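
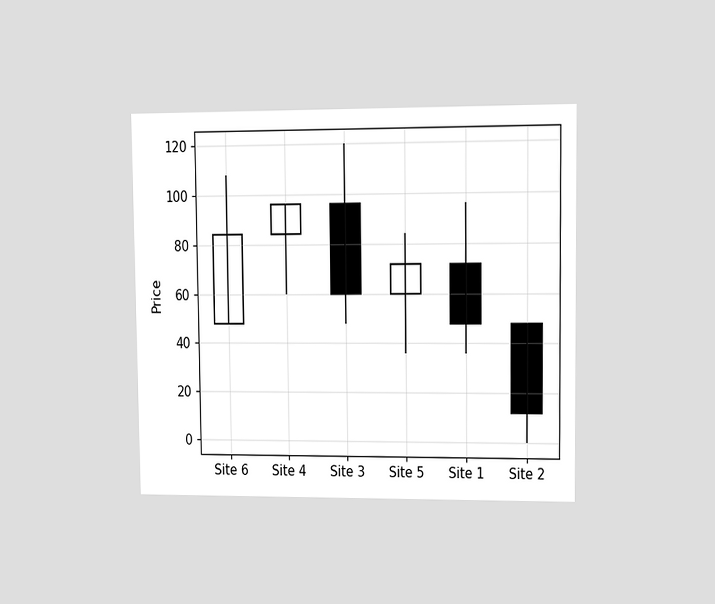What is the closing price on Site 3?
The chart is viewed slightly from the right. The Site 3 candle closes at 60.

60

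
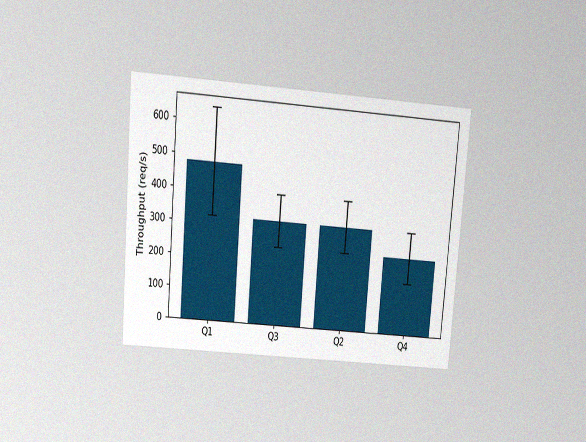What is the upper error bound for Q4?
320req/s

The chart is tilted about 5° clockwise and viewed slightly from above, with some photo noise. The Q4 bar's upper whisker reaches 320req/s.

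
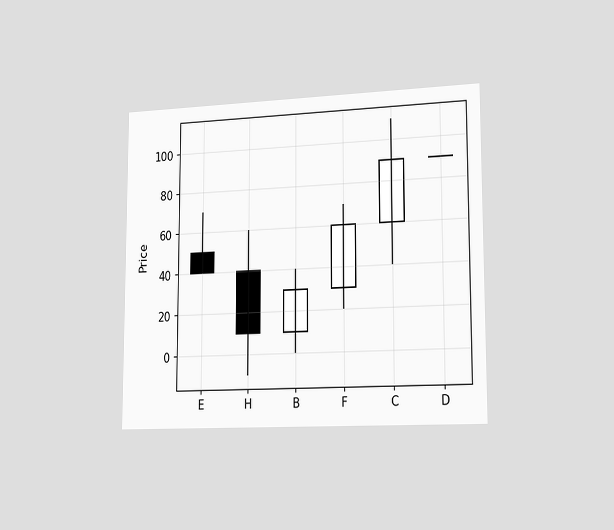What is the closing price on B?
30

The chart is viewed slightly from the right. The B candle closes at 30.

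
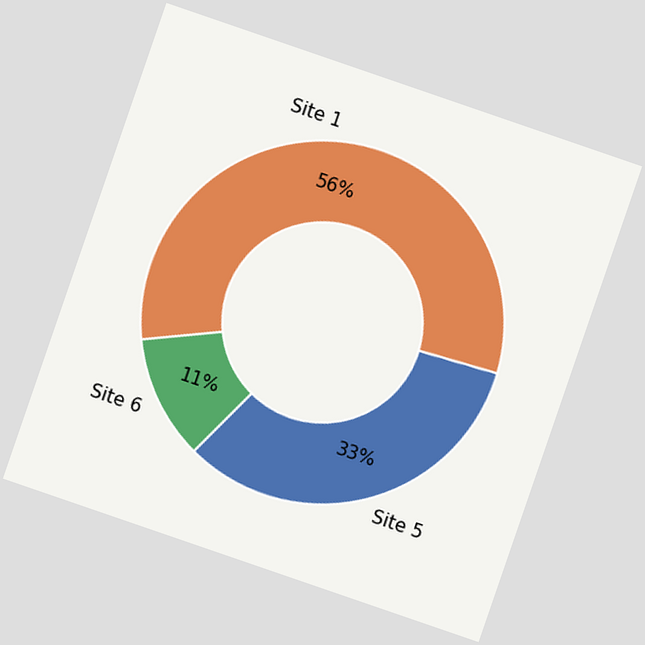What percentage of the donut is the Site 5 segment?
The chart is tilted about 19° clockwise. The Site 5 segment takes up 33% of the ring.

33%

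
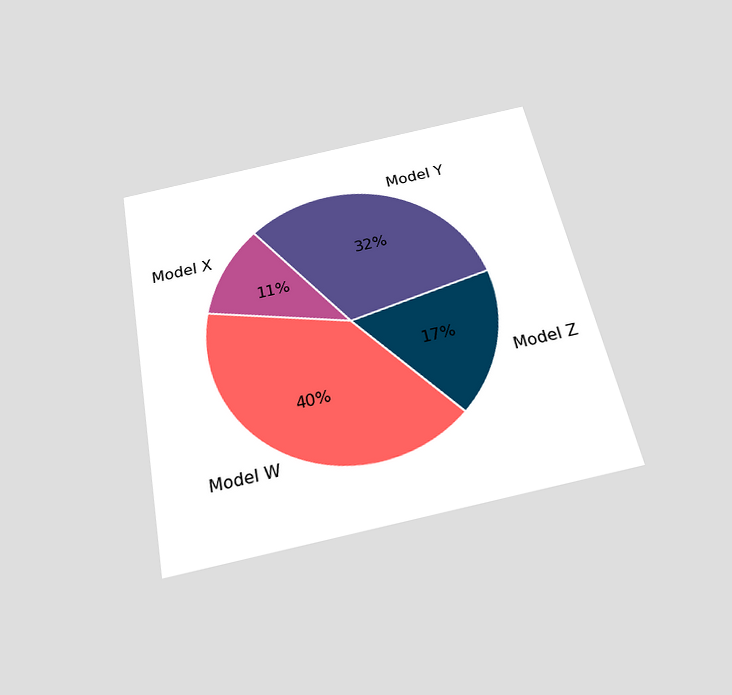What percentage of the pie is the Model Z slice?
The chart is tilted about 11° counter-clockwise and viewed slightly from below. The Model Z slice takes up 17% of the pie.

17%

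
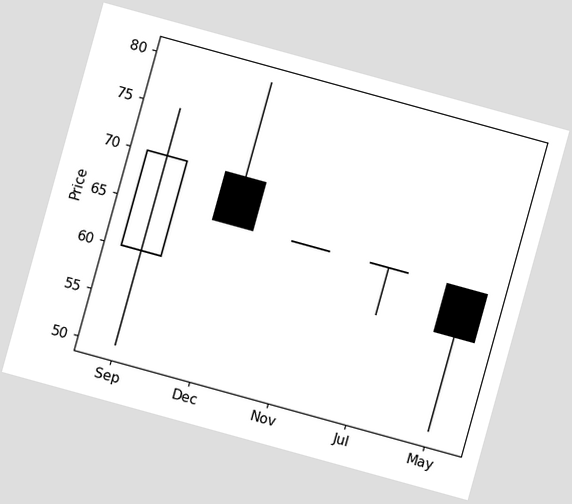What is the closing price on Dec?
65

The chart is tilted about 15° clockwise. The Dec candle closes at 65.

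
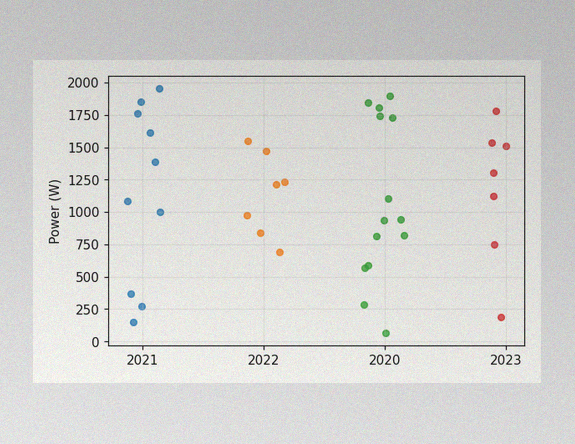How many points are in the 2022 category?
The image has some photo noise and uneven lighting. Counting the markers in the 2022 column gives 7.

7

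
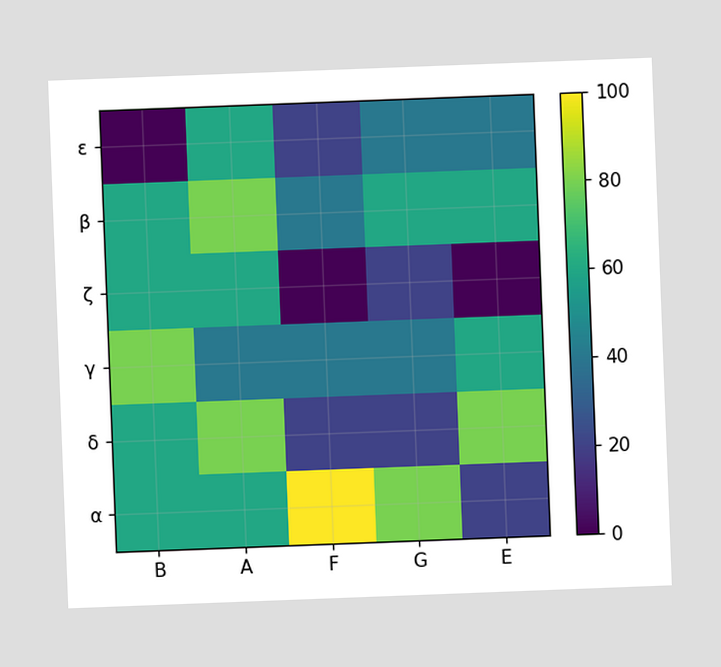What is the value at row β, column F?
40

The chart is tilted about 2° counter-clockwise. Matching cell (β, F) against the colorbar gives 40.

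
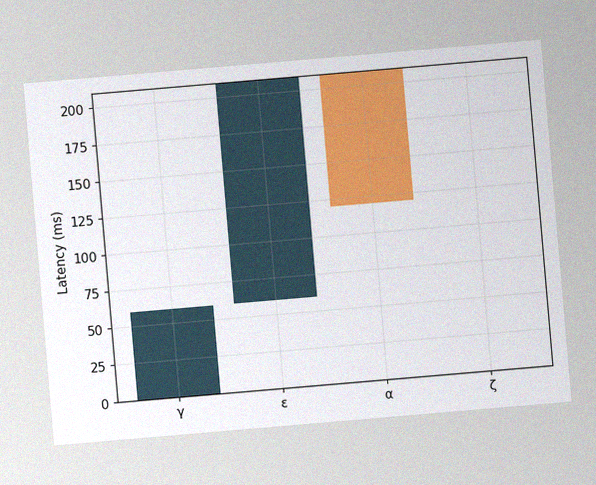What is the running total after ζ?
120ms

The chart is tilted about 5° counter-clockwise, with some photo noise. After ζ the running total reaches 120ms.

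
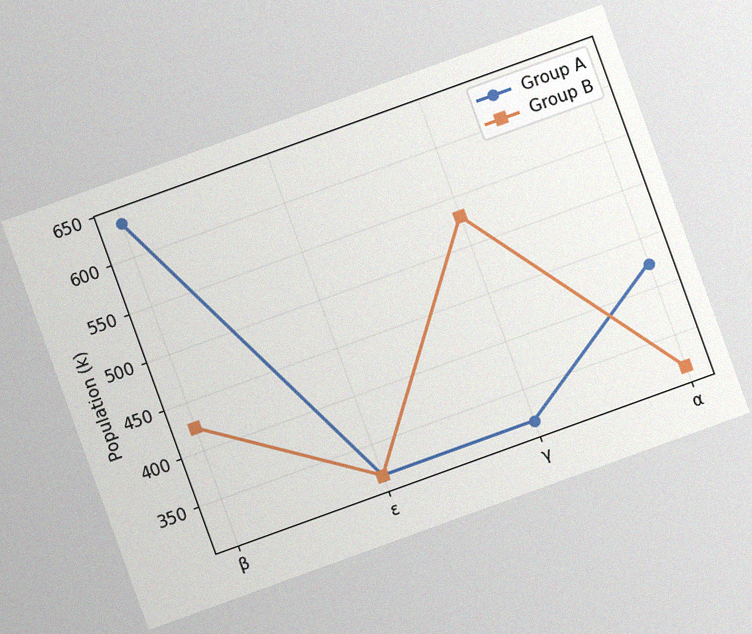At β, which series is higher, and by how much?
The chart is tilted about 20° counter-clockwise, with some photo noise. At β, Group A sits above the other line by 212k.

Group A, by 212k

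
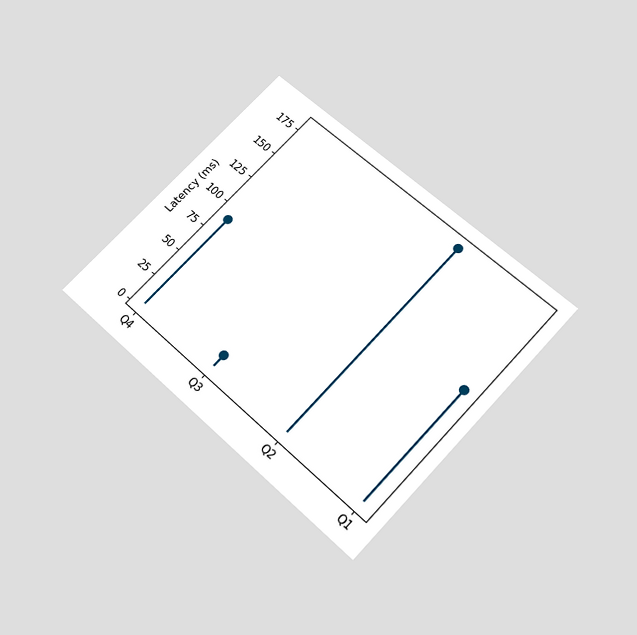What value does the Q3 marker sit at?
The chart is tilted about 43° clockwise and viewed slightly from below. The Q3 marker sits at 15ms.

15ms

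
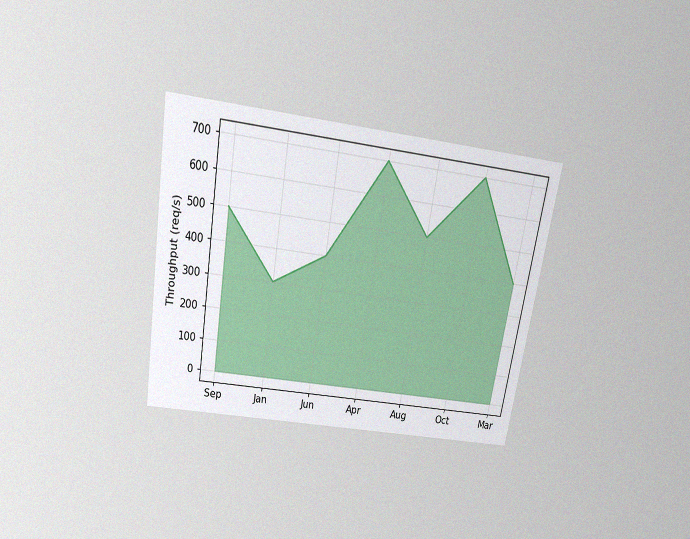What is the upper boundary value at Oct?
700req/s

The chart is tilted about 9° clockwise and viewed slightly from above, with some photo noise. At Oct the upper boundary is at 700req/s.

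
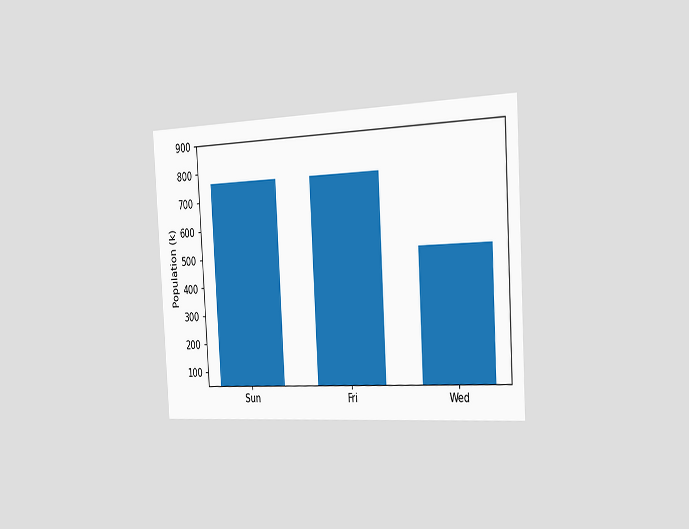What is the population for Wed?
510k

The chart is tilted about 3° counter-clockwise and viewed slightly from the right. Reading along the chart's y-axis, the Wed bar reaches 510k.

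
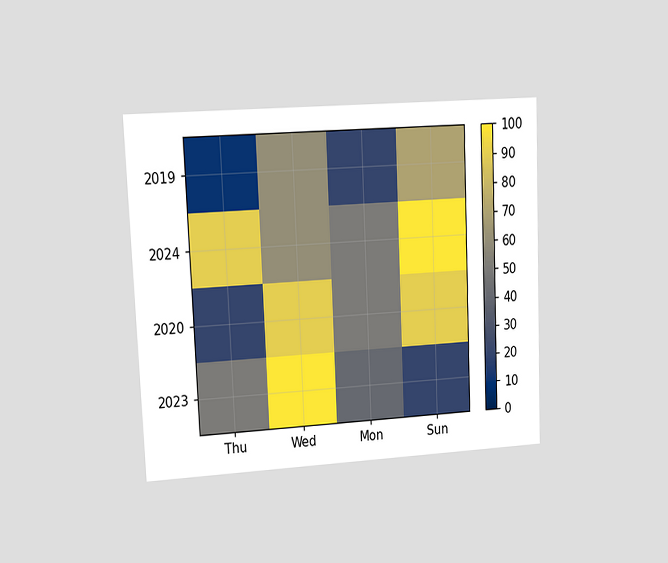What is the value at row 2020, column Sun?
The chart is tilted about 2° counter-clockwise and viewed at a slight angle. Matching cell (2020, Sun) against the colorbar gives 90.

90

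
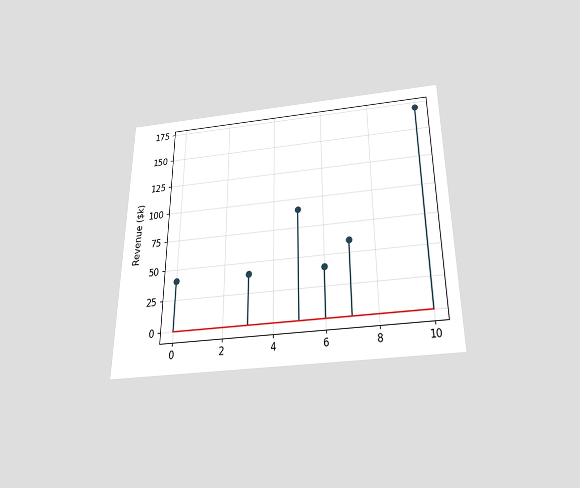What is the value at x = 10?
$170k

The chart is viewed slightly from below. The stem at x=10 reaches $170k.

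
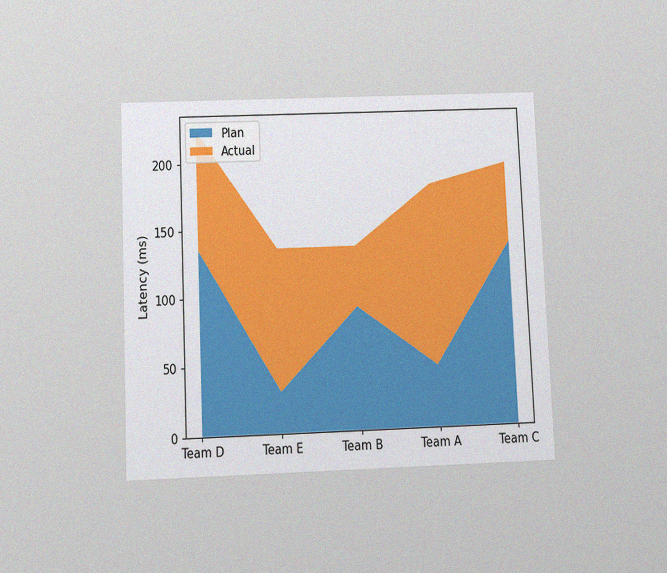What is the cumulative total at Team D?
The chart is tilted about 2° counter-clockwise and viewed slightly from below, with some photo noise. The stacked total at Team D reaches 225ms.

225ms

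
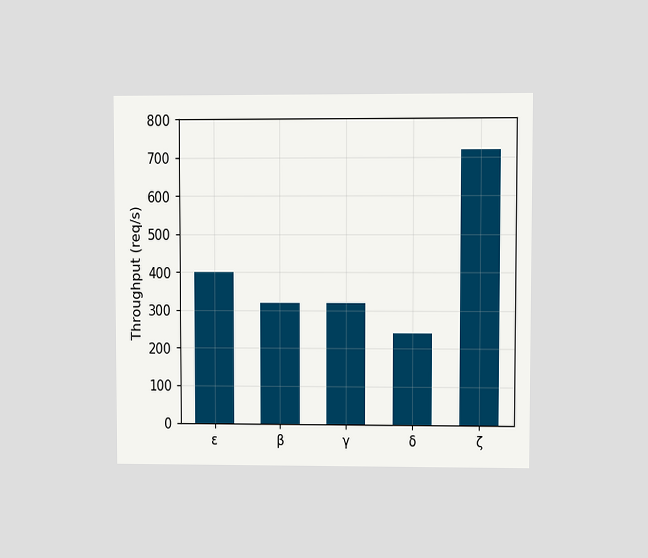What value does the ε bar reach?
400req/s

The chart is viewed at a slight angle. Reading along the chart's y-axis, the ε bar reaches 400req/s.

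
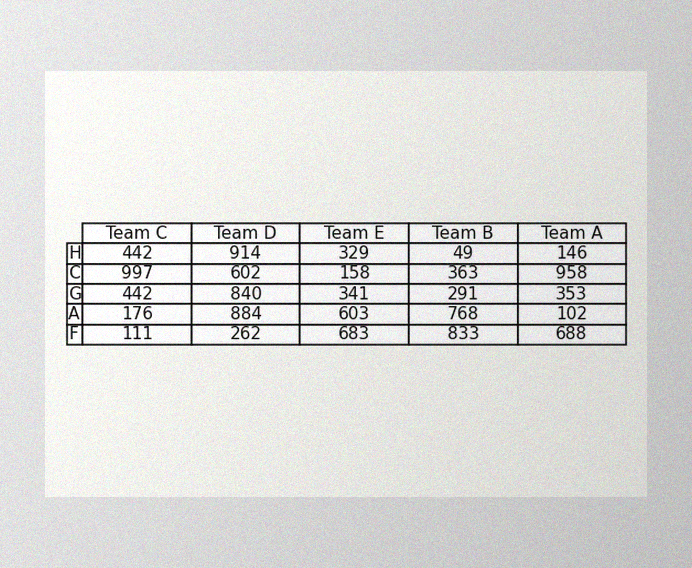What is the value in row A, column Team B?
The image has some photo noise and uneven lighting. The (A, Team B) cell reads 768.

768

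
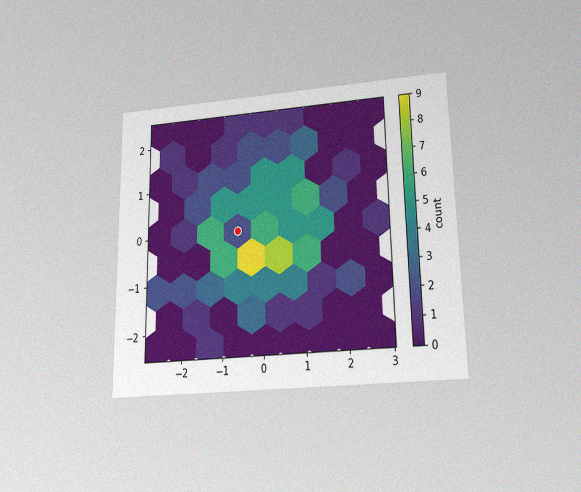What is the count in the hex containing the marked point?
2

The chart is viewed slightly from below, with some photo noise. The marked hex reads 2 on the colorbar.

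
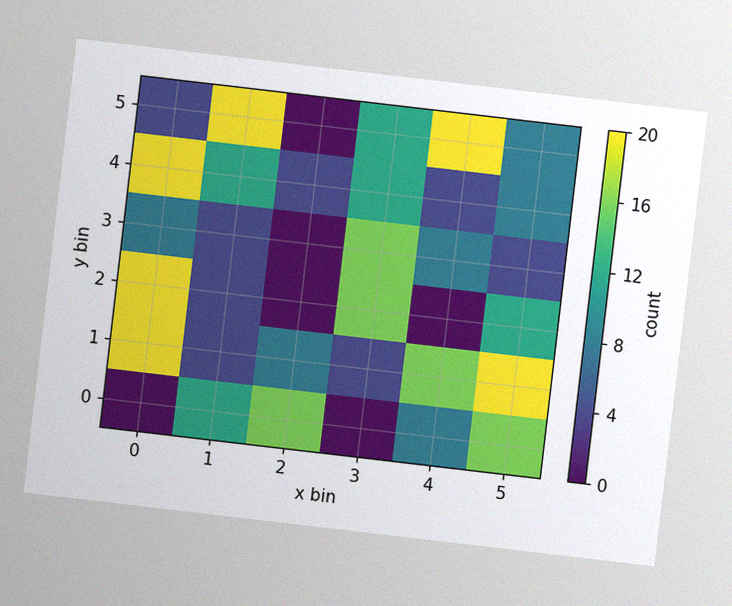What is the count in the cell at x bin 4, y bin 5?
20

The chart is tilted about 7° clockwise, with some photo noise. Matching the cell (4, 5) against the colorbar gives 20.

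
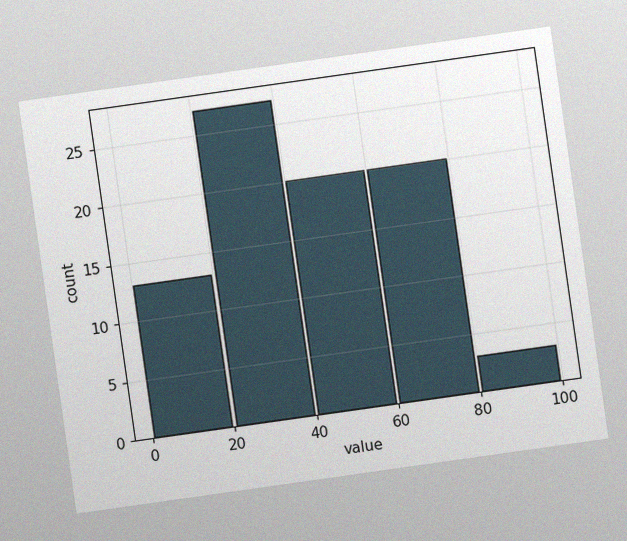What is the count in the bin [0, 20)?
The chart is tilted about 8° counter-clockwise, with some photo noise. The [0, 20) bin has height 13.

13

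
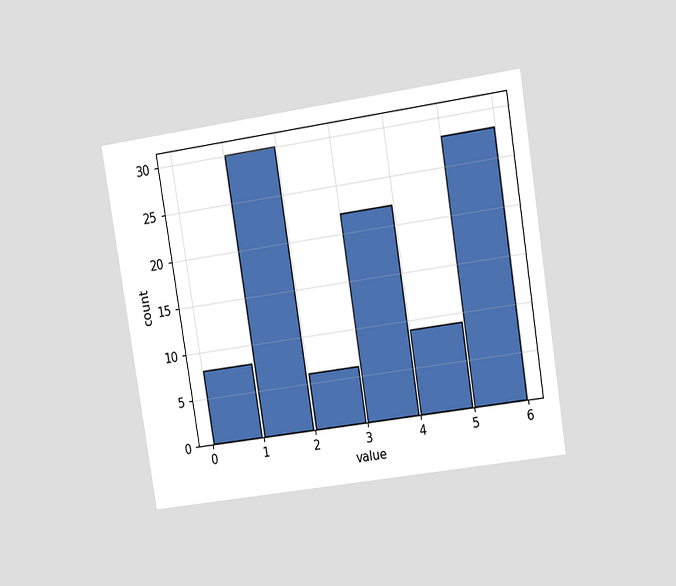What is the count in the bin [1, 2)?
The chart is tilted about 9° counter-clockwise and viewed at a slight angle. The [1, 2) bin has height 30.

30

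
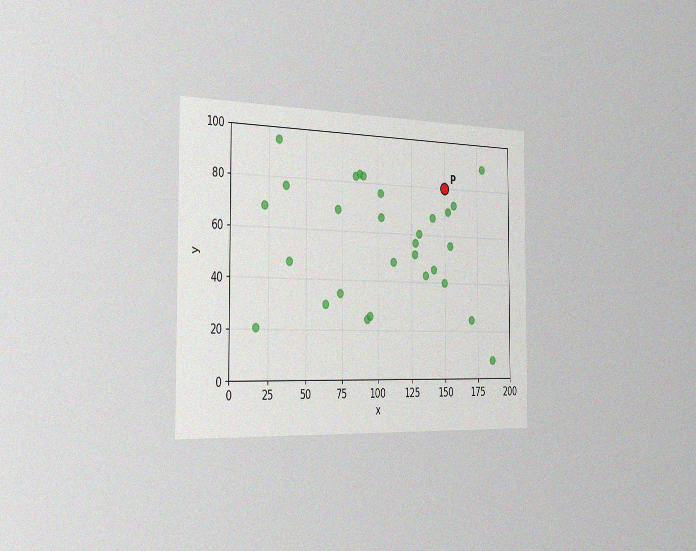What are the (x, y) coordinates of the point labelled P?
(150, 80)

The chart is viewed slightly from the left, with some photo noise. Following the gridlines from P to each axis, P sits at (150, 80).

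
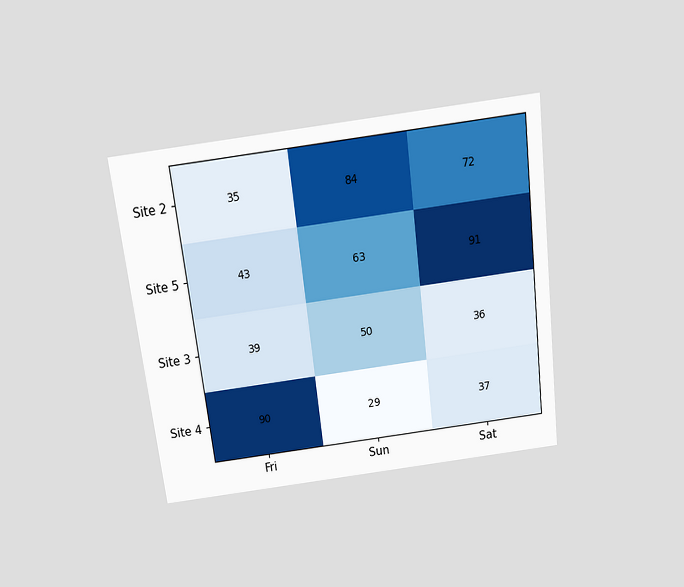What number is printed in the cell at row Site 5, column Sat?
The chart is tilted about 7° counter-clockwise and viewed slightly from above. The (Site 5, Sat) cell reads 91.

91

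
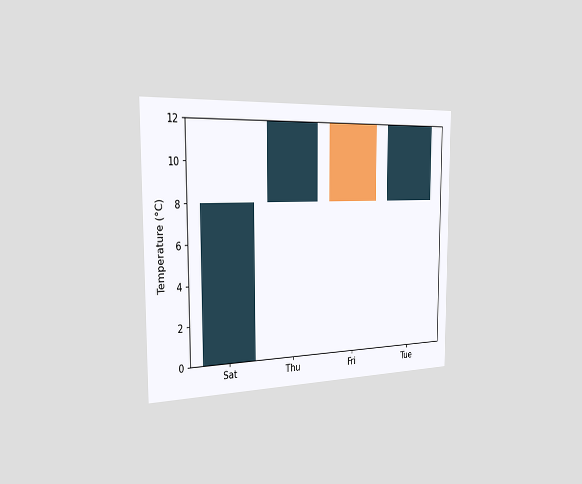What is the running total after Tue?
12°C

The chart is viewed slightly from the left. After Tue the running total reaches 12°C.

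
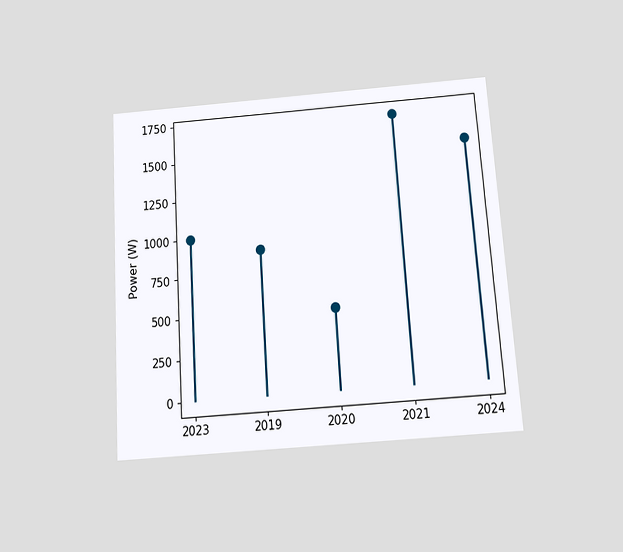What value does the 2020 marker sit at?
The chart is tilted about 4° counter-clockwise and viewed slightly from below. The 2020 marker sits at 500W.

500W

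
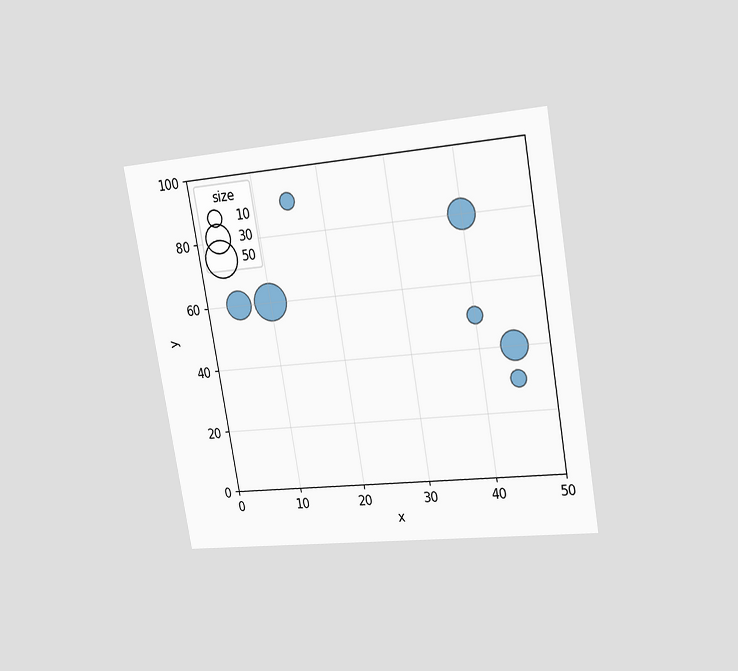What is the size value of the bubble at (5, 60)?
30

The chart is tilted about 10° counter-clockwise and viewed slightly from the right. Matching the bubble at (5, 60) against the size legend gives 30.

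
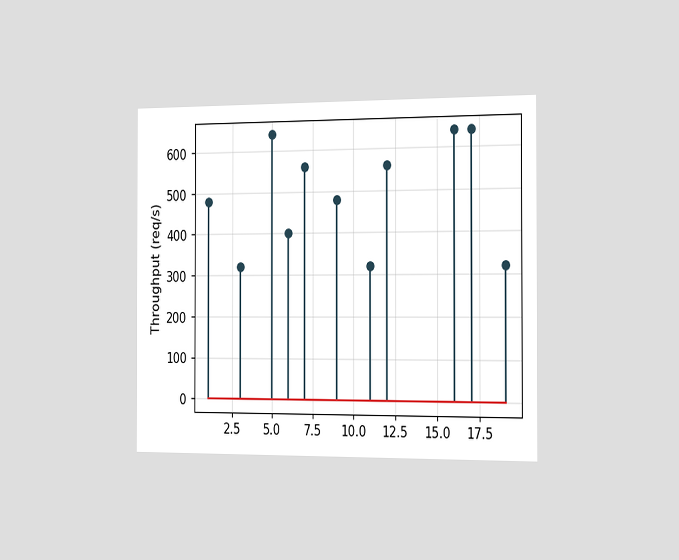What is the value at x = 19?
The chart is viewed slightly from the right. The stem at x=19 reaches 320req/s.

320req/s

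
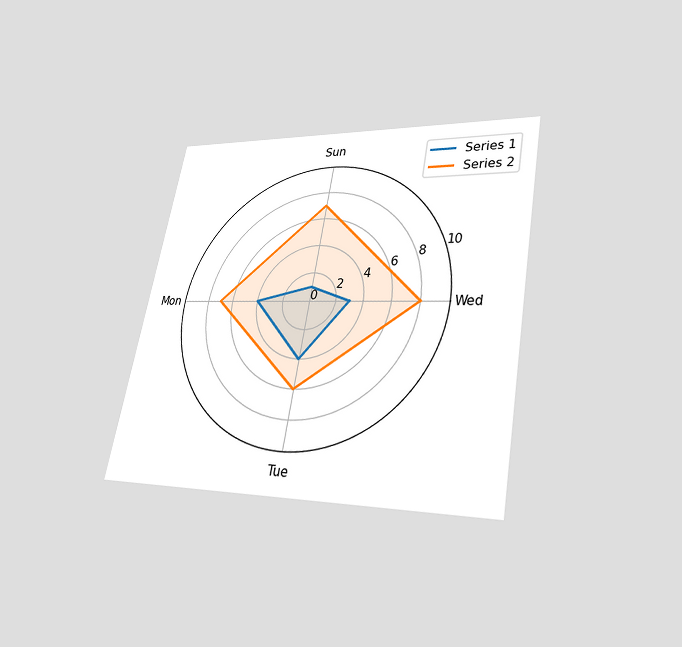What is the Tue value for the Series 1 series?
4

The chart is tilted about 11° clockwise and viewed slightly from below. On the Tue axis, Series 1 reaches 4.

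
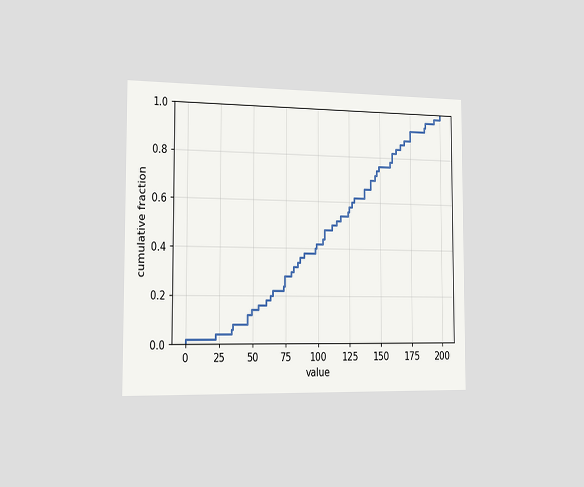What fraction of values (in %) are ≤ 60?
The chart is viewed slightly from the left. At x=60 the ECDF step is at 18%.

18%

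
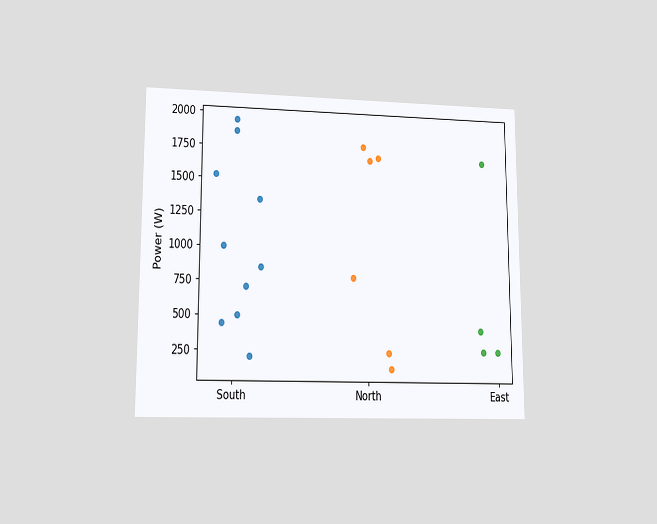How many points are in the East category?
The chart is viewed at a slight angle. Counting the markers in the East column gives 4.

4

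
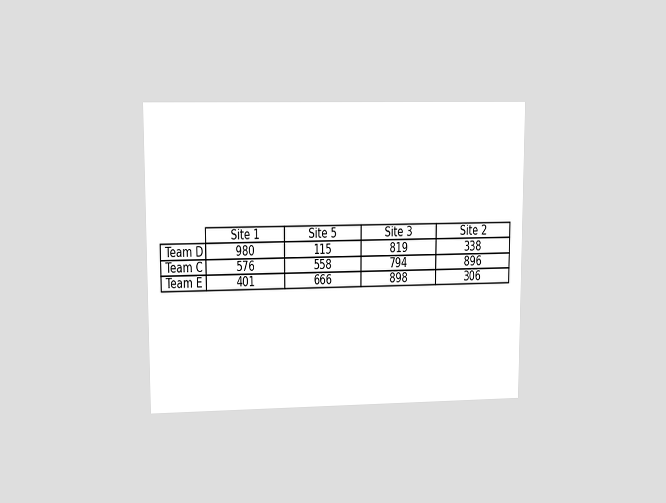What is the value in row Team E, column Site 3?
The chart is viewed at a slight angle. The (Team E, Site 3) cell reads 898.

898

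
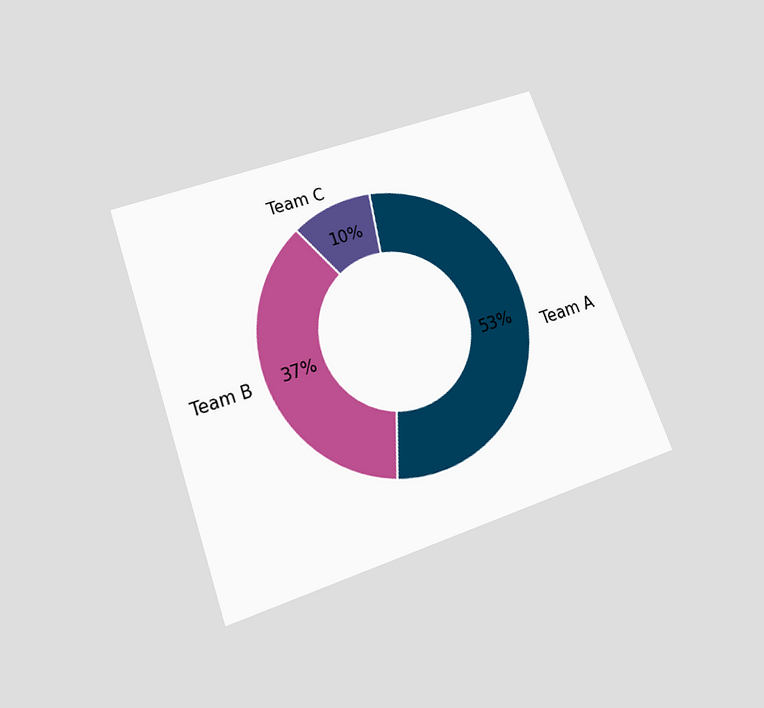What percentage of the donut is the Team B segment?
37%

The chart is tilted about 20° counter-clockwise and viewed slightly from below. The Team B segment takes up 37% of the ring.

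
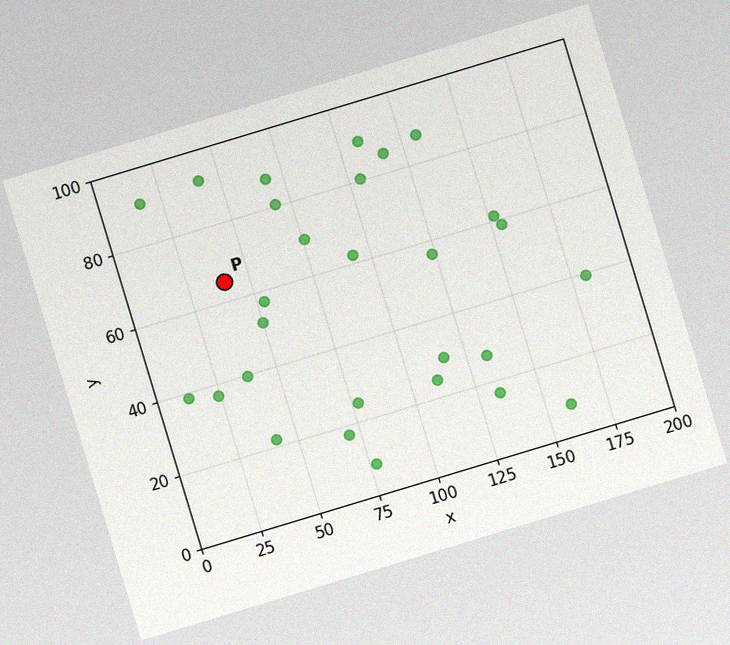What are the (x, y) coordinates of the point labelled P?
(40, 65)

The chart is tilted about 17° counter-clockwise, with some photo noise. Following the gridlines from P to each axis, P sits at (40, 65).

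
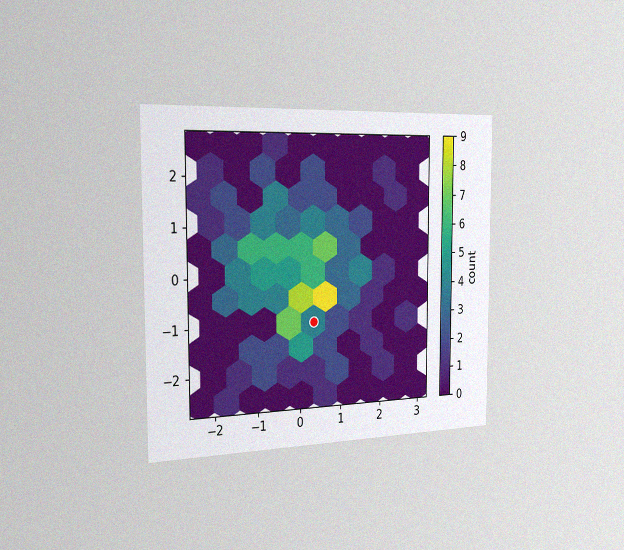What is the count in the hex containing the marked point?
4

The chart is viewed slightly from the left, with some photo noise. The marked hex reads 4 on the colorbar.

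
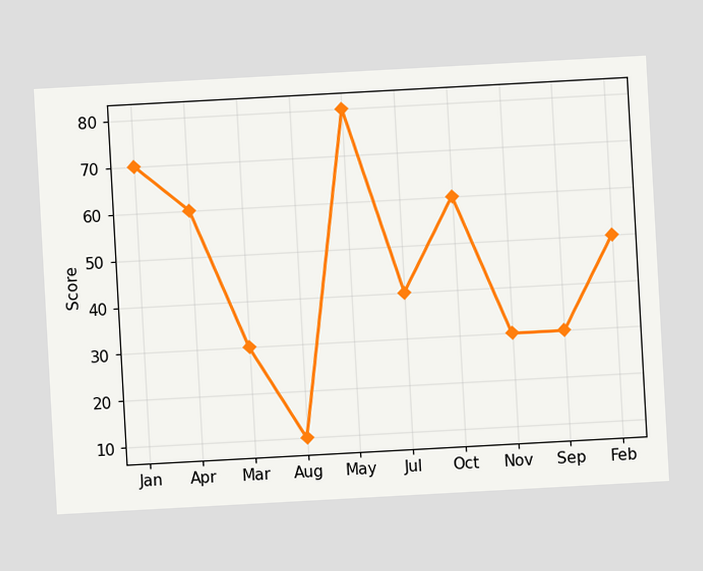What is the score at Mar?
The chart is tilted about 3° counter-clockwise. At Mar, the line is at 30.

30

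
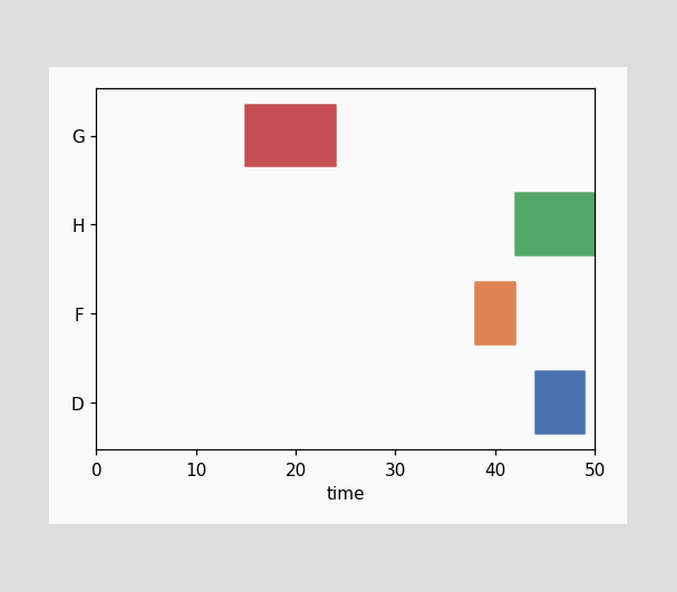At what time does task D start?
The D bar begins at t=44.

44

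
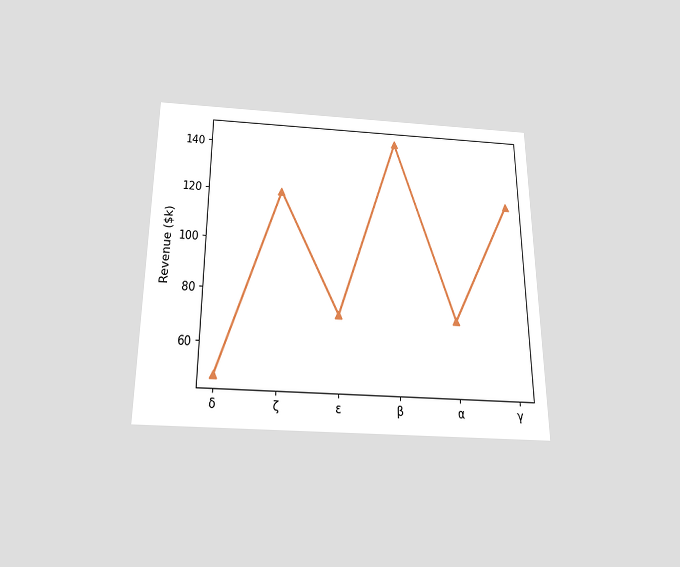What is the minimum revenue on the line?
The chart is viewed slightly from below. The lowest point is at δ, and reading across to the y-axis gives $48k.

$48k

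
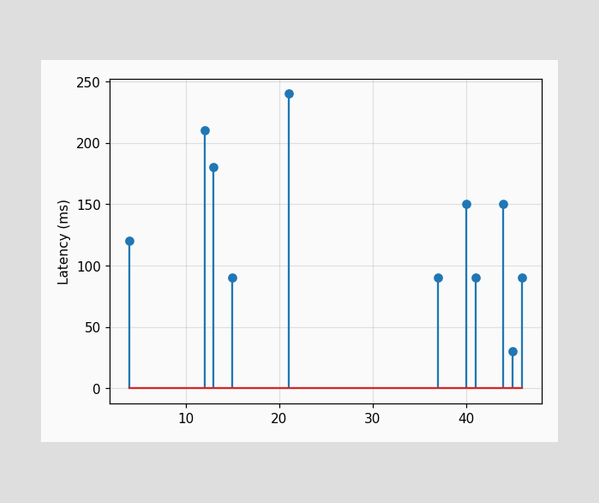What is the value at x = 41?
90ms

The stem at x=41 reaches 90ms.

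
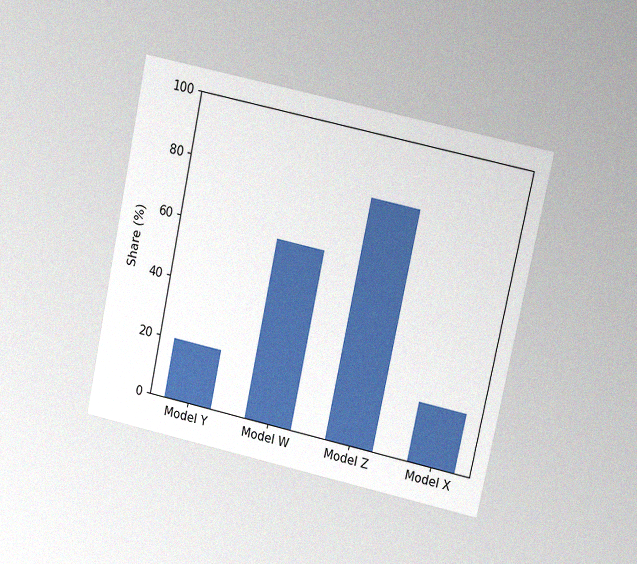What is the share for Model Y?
The chart is tilted about 12° clockwise and viewed at a slight angle, with some photo noise. Reading along the chart's y-axis, the Model Y bar reaches 20%.

20%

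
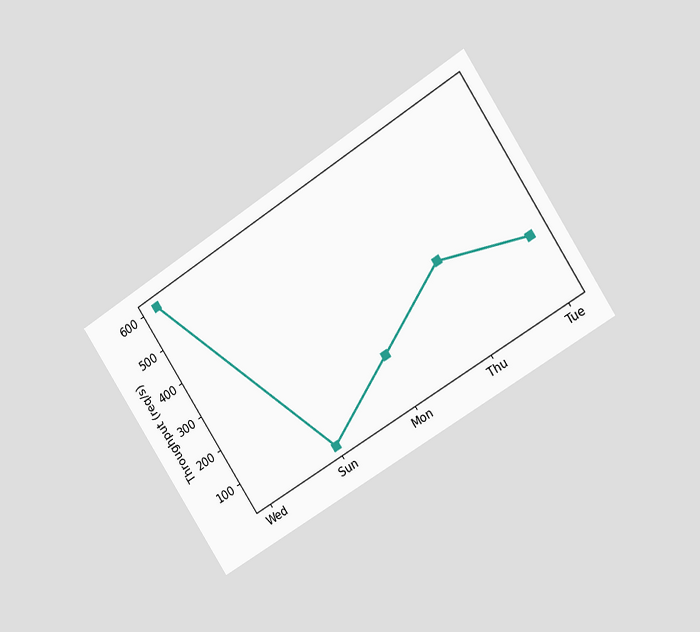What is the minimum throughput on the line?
40req/s

The chart is tilted about 33° counter-clockwise and viewed at a slight angle. The lowest point is at Sun, and reading across to the y-axis gives 40req/s.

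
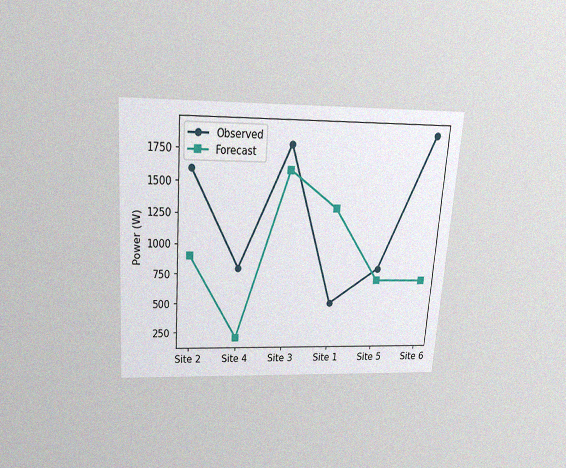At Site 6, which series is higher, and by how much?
Observed, by 1200W

The chart is tilted about 4° clockwise and viewed slightly from above, with some photo noise. At Site 6, Observed sits above the other line by 1200W.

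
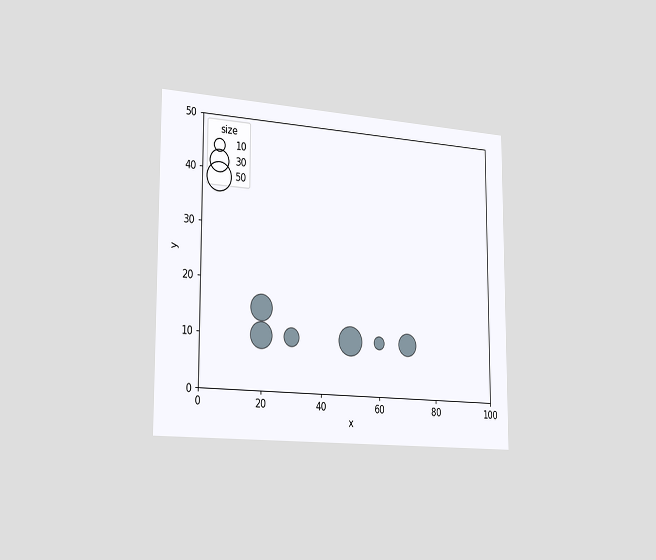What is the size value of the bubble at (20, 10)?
40

The chart is viewed slightly from the left. Matching the bubble at (20, 10) against the size legend gives 40.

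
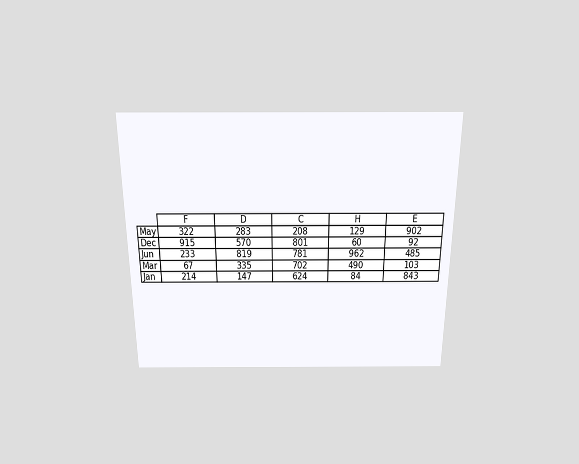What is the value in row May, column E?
902

The chart is viewed slightly from above. The (May, E) cell reads 902.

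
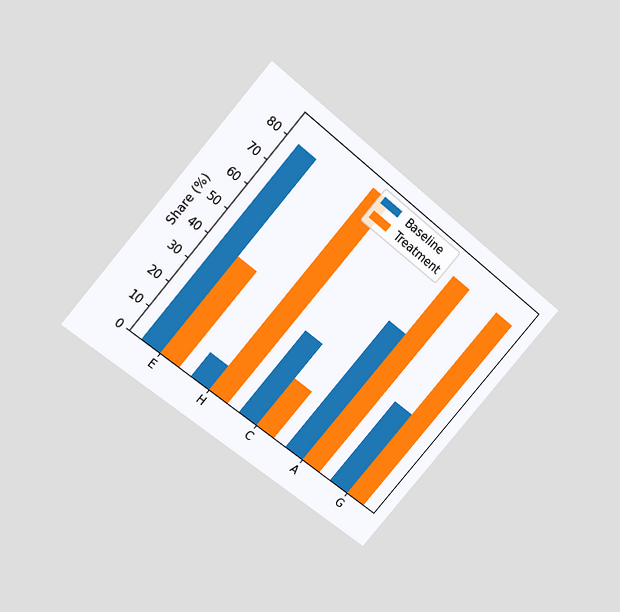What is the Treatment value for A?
The chart is tilted about 41° clockwise and viewed slightly from above. The Treatment bar at A reaches 80% on the y-axis.

80%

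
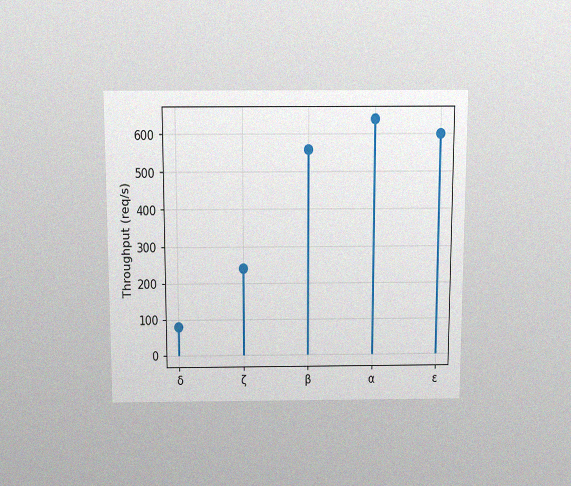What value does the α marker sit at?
640req/s

The chart is viewed slightly from above, with some photo noise. The α marker sits at 640req/s.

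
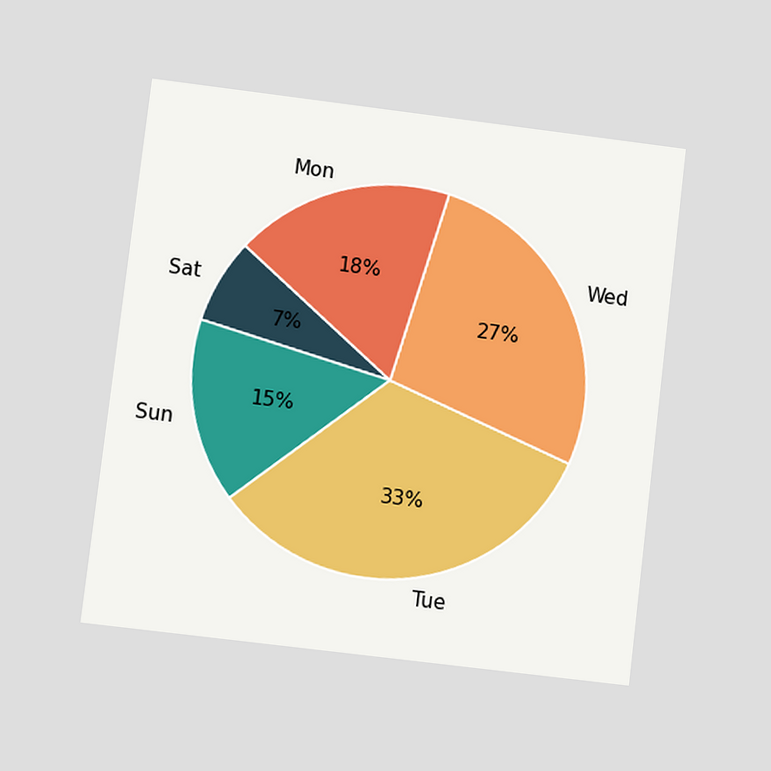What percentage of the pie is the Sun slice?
15%

The chart is tilted about 7° clockwise and viewed at a slight angle. The Sun slice takes up 15% of the pie.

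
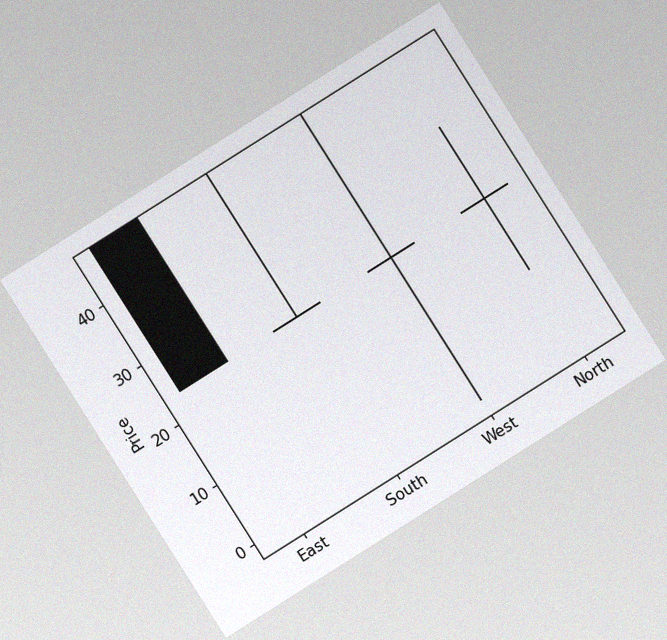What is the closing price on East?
The chart is tilted about 32° counter-clockwise, with some photo noise. The East candle closes at 24.

24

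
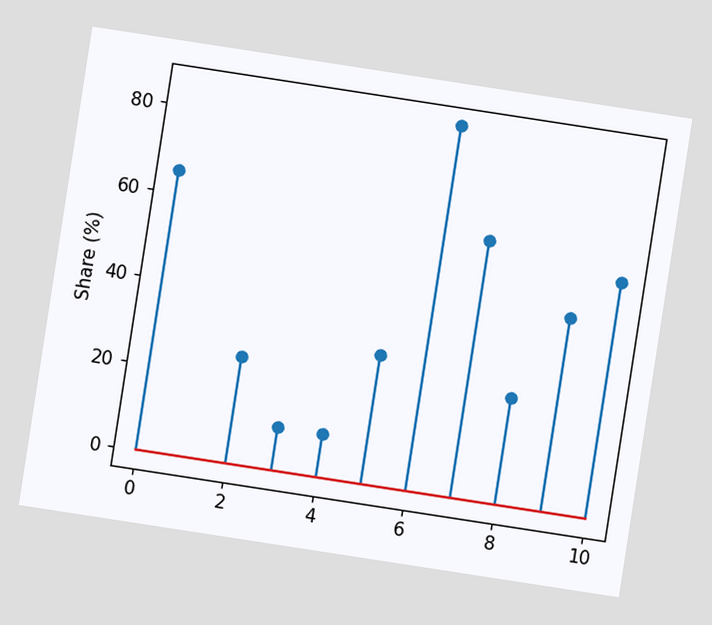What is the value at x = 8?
25%

The chart is tilted about 9° clockwise. The stem at x=8 reaches 25%.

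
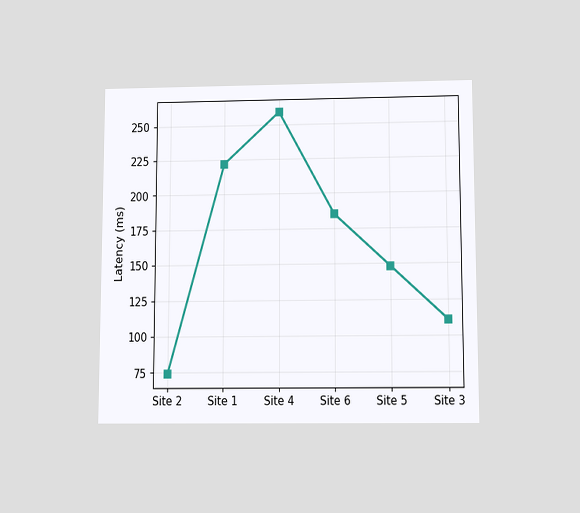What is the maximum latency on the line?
259ms

The chart is viewed slightly from below. The highest point is at Site 4, and reading across to the y-axis gives 259ms.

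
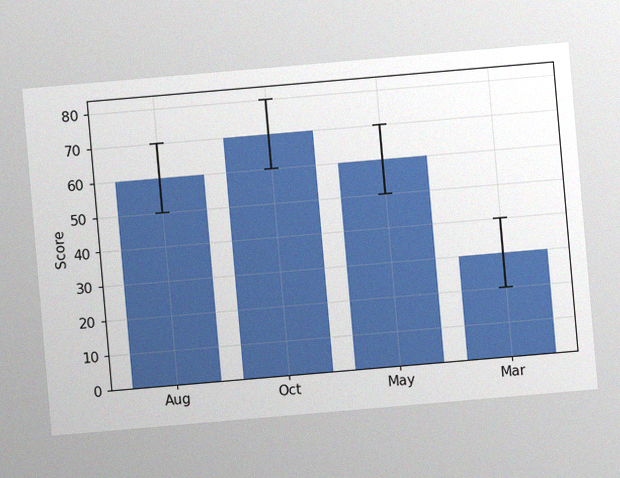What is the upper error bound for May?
The chart is tilted about 5° counter-clockwise, with some photo noise. The May bar's upper whisker reaches 70.

70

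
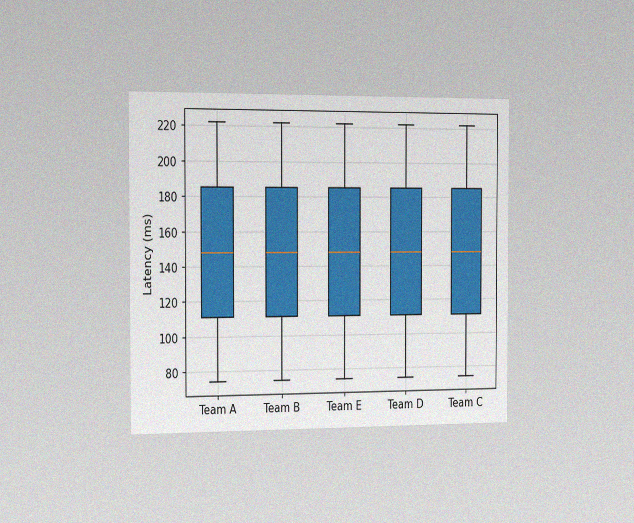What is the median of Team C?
148ms

The chart is viewed slightly from the left, with some photo noise. The median line in the Team C box sits at 148ms.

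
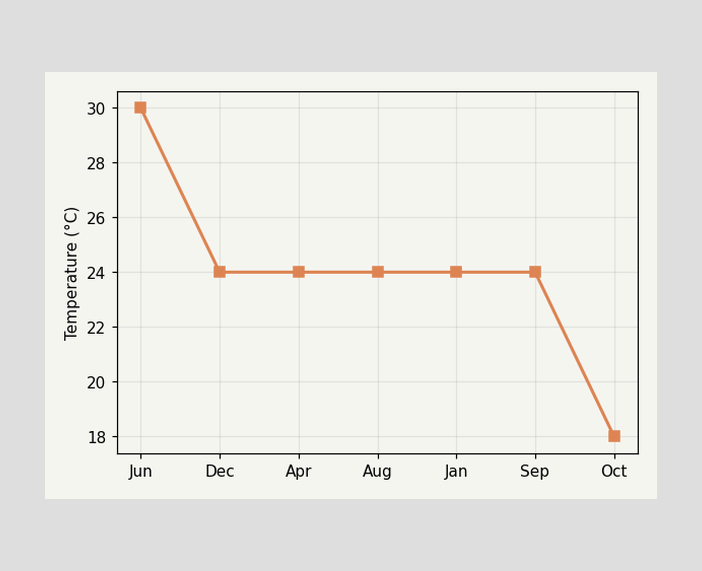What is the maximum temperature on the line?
30°C

The highest point is at Jun, and reading across to the y-axis gives 30°C.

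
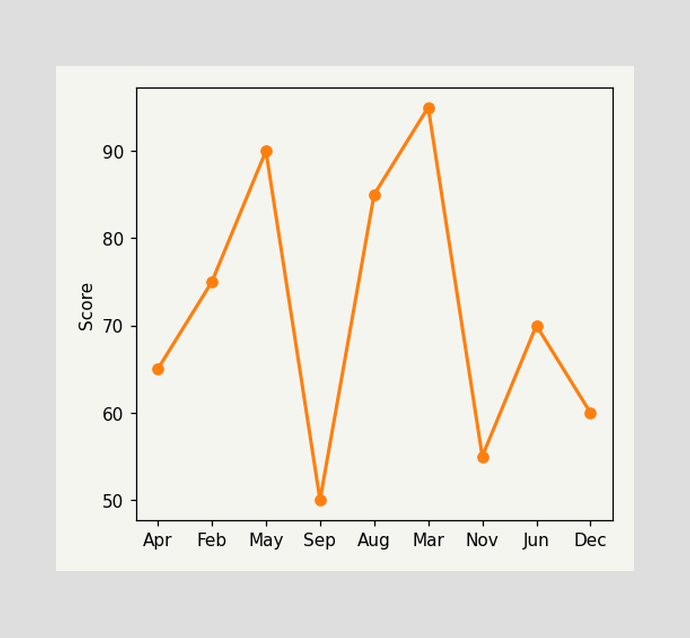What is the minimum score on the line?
The lowest point is at Sep, and reading across to the y-axis gives 50.

50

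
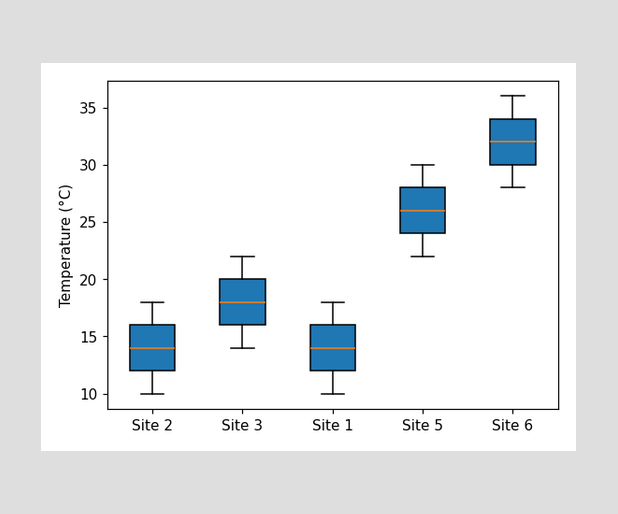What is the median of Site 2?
The median line in the Site 2 box sits at 14°C.

14°C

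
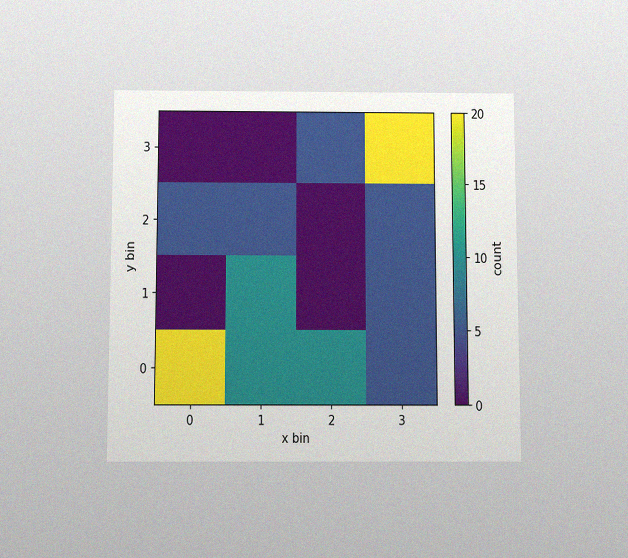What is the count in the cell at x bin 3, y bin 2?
The chart is viewed slightly from below, with some photo noise. Matching the cell (3, 2) against the colorbar gives 5.

5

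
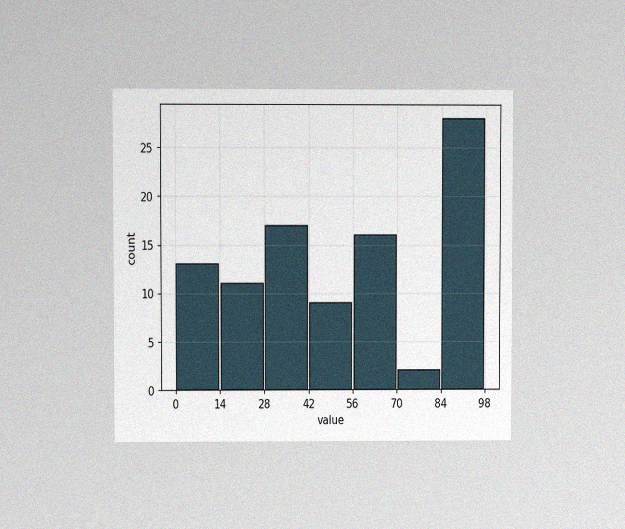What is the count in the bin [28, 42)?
The chart is viewed at a slight angle, with some photo noise. The [28, 42) bin has height 17.

17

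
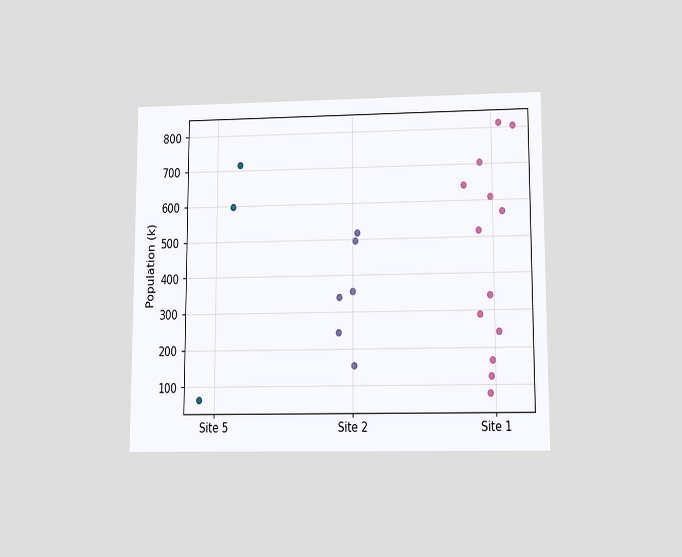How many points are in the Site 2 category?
6

The chart is viewed at a slight angle. Counting the markers in the Site 2 column gives 6.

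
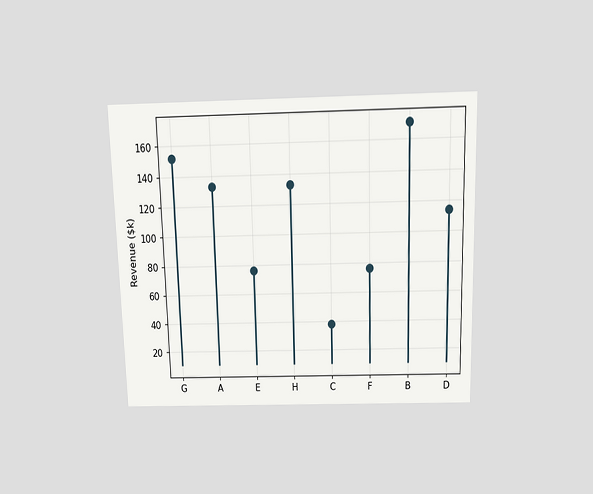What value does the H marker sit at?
The chart is viewed slightly from above. The H marker sits at $133k.

$133k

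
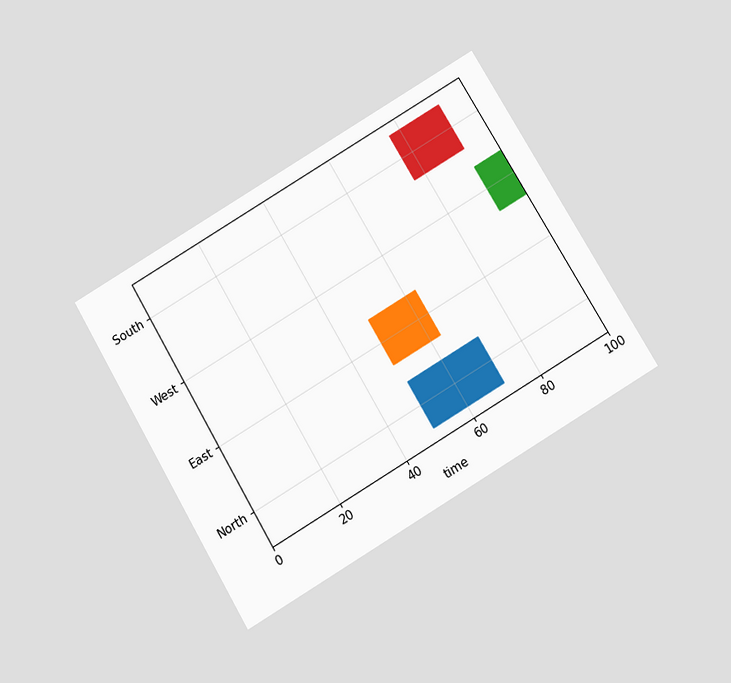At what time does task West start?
92

The chart is tilted about 31° counter-clockwise and viewed at a slight angle. The West bar begins at t=92.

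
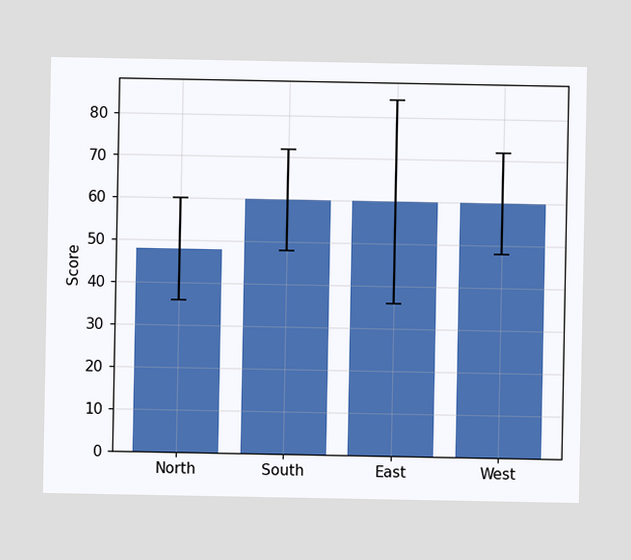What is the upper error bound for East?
84

The East bar's upper whisker reaches 84.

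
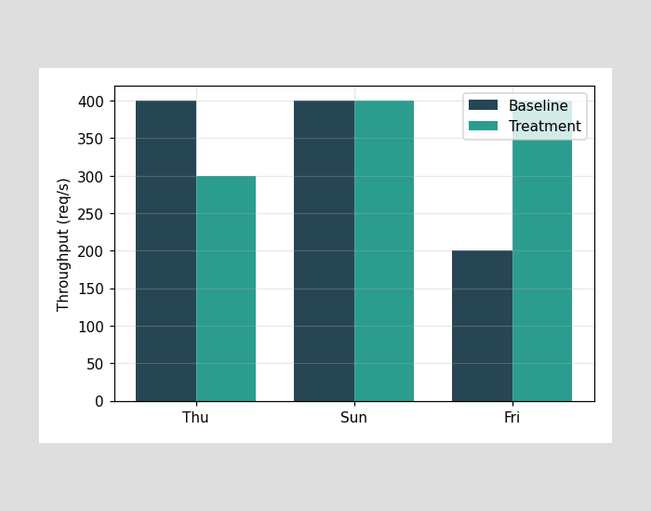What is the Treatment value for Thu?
The Treatment bar at Thu reaches 300req/s on the y-axis.

300req/s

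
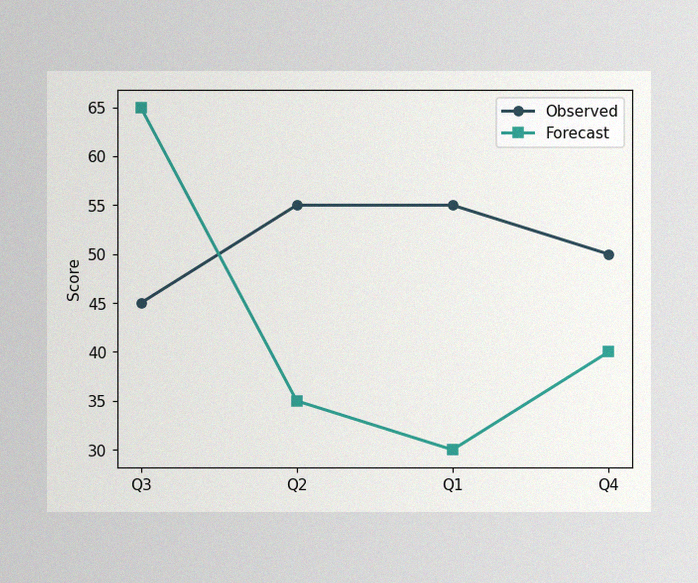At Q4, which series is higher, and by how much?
Observed, by 10

The image has some photo noise and uneven lighting. At Q4, Observed sits above the other line by 10.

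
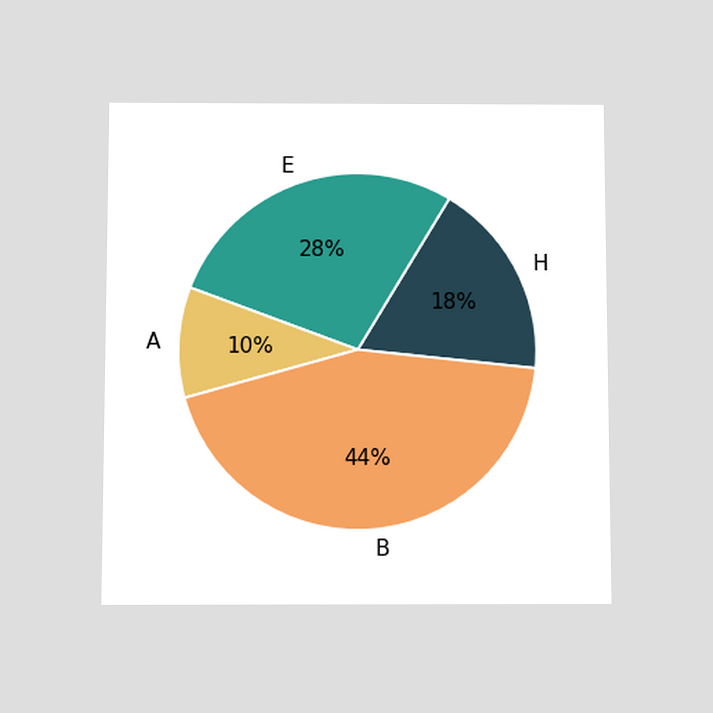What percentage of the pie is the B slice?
44%

The chart is viewed slightly from below. The B slice takes up 44% of the pie.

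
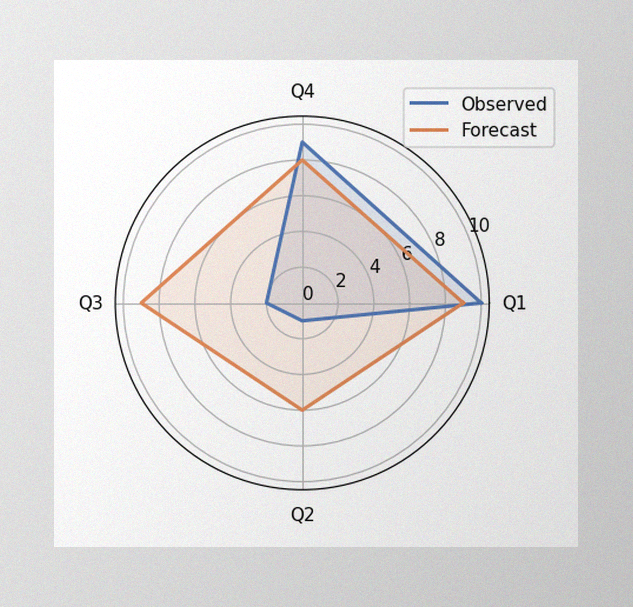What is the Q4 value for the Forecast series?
8

The image has some photo noise and uneven lighting. On the Q4 axis, Forecast reaches 8.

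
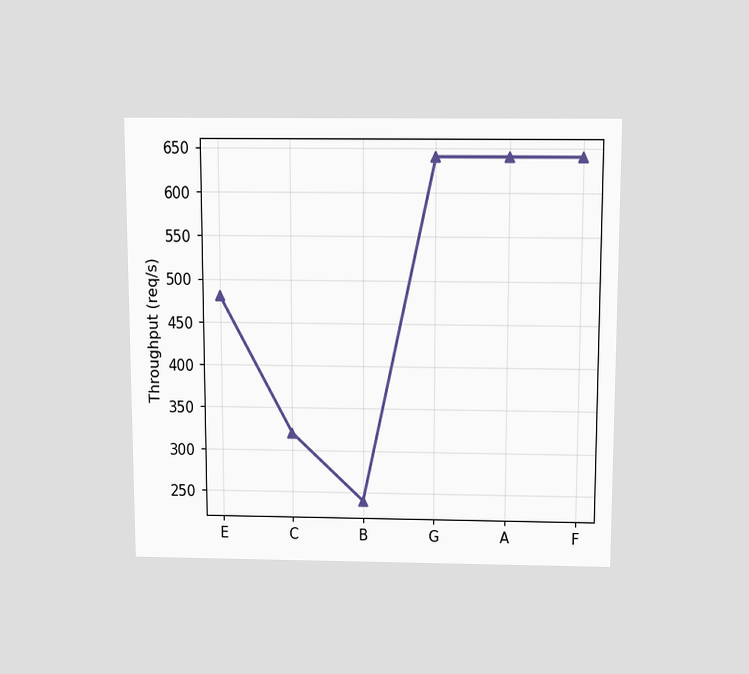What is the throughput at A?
640req/s

The chart is viewed slightly from above. At A, the line is at 640req/s.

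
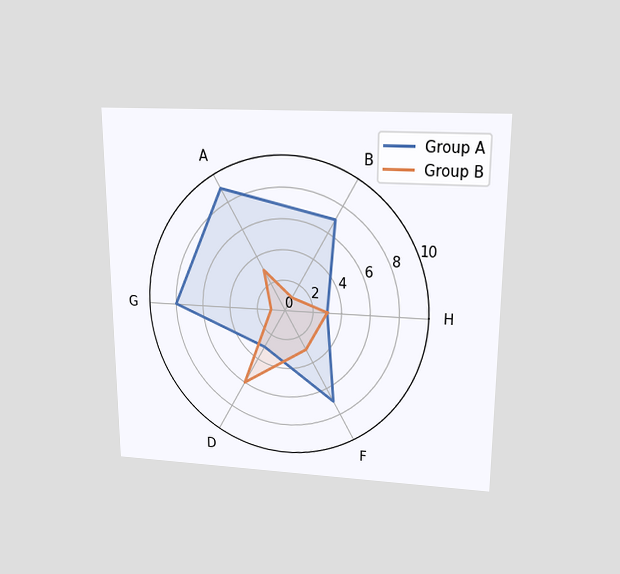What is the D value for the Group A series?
The chart is viewed slightly from above. On the D axis, Group A reaches 3.

3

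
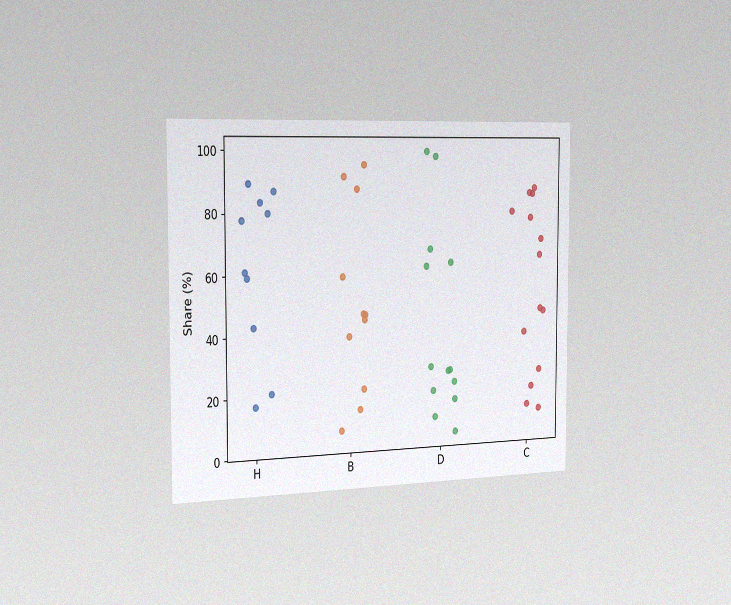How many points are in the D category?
The chart is viewed slightly from the left, with some photo noise. Counting the markers in the D column gives 13.

13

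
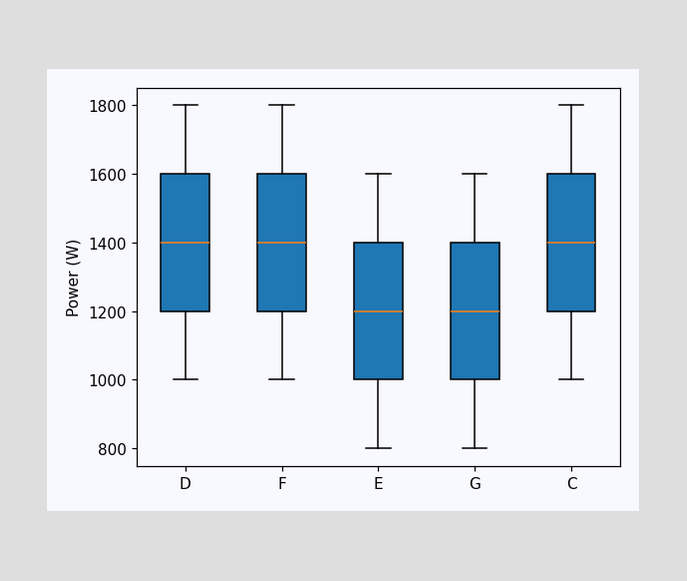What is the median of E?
1200W

The median line in the E box sits at 1200W.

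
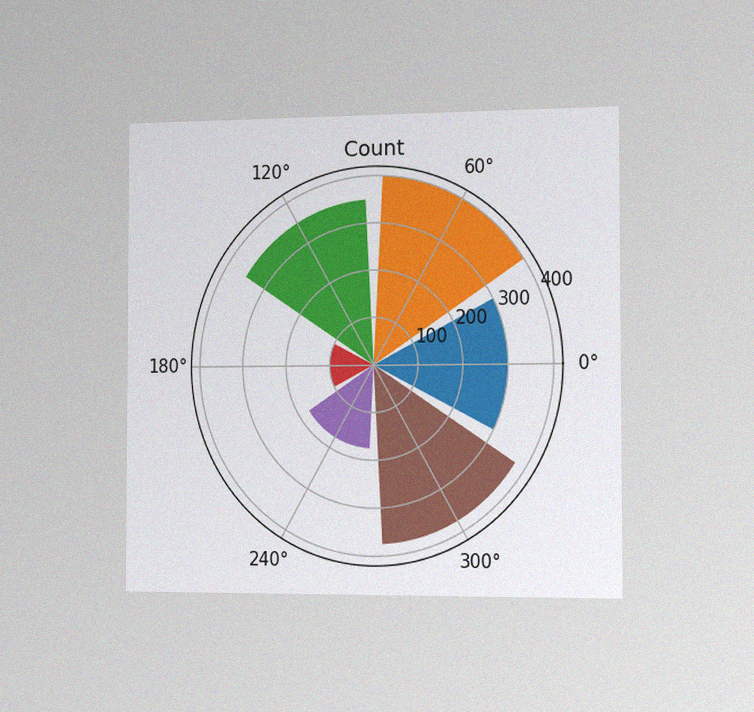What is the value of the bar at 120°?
The chart is viewed slightly from the right, with some photo noise. The bar at 120° reaches 350 on the radial axis.

350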